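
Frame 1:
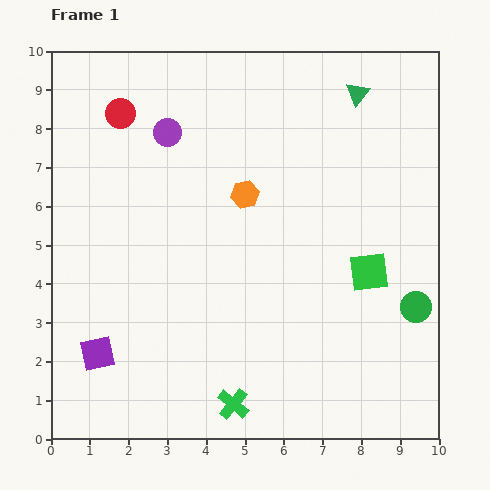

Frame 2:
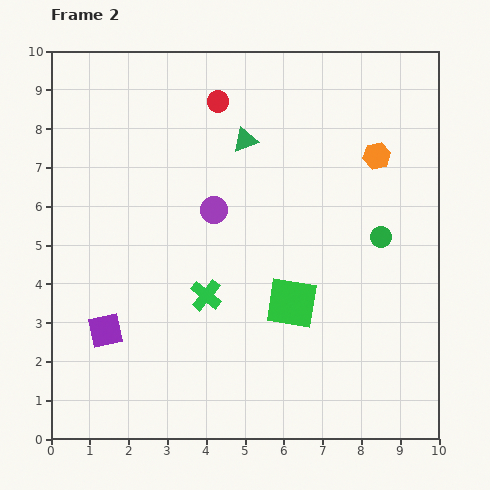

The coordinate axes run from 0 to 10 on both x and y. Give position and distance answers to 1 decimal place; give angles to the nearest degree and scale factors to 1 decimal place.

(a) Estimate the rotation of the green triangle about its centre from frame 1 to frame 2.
31° clockwise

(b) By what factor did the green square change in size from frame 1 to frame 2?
1.3×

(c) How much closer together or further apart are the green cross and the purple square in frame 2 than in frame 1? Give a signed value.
-0.9

Distance in frame 1: 3.7. Distance in frame 2: 2.8.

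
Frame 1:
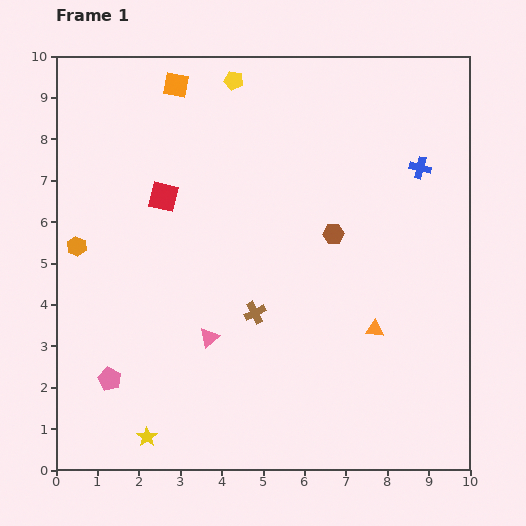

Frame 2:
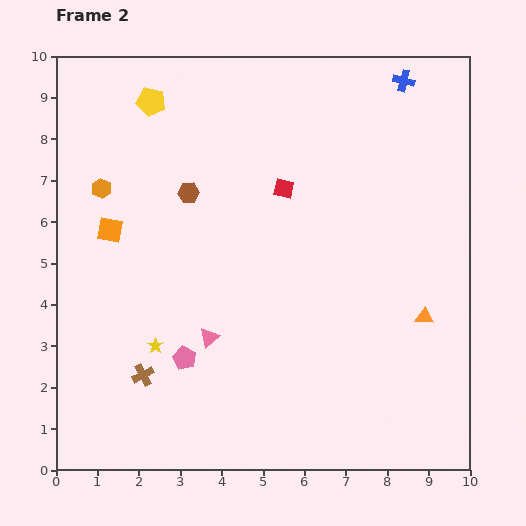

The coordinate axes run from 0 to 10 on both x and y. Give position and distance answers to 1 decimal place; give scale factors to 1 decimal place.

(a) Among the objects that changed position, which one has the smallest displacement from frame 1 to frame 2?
the orange triangle

(moved 1.2)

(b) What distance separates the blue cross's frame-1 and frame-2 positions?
2.1

The blue cross moved from (8.8, 7.3) to (8.4, 9.4), a distance of √(0.4² + 2.1²) ≈ 2.1.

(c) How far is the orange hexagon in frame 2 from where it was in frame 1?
1.5

The orange hexagon moved from (0.5, 5.4) to (1.1, 6.8), a distance of √(0.6² + 1.4²) ≈ 1.5.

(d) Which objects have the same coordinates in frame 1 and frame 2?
the pink triangle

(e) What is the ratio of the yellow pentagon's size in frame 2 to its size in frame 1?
1.5×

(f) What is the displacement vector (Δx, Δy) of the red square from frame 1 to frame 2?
(2.9, 0.2)

The red square was at (2.6, 6.6) in frame 1 and (5.5, 6.8) in frame 2.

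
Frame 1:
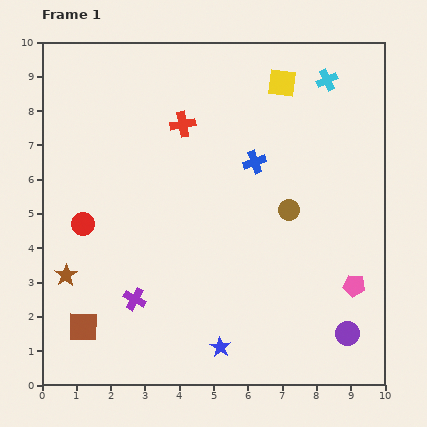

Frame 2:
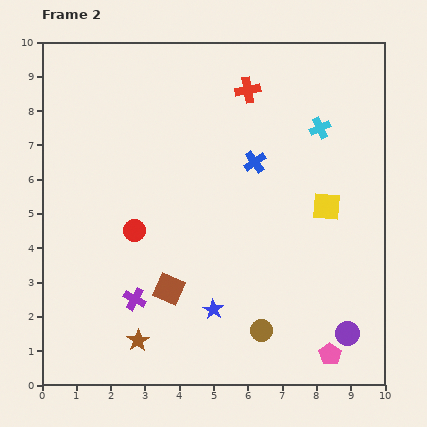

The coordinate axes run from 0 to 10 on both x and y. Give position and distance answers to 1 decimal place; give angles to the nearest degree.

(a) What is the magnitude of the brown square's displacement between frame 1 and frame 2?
2.7

The brown square moved from (1.2, 1.7) to (3.7, 2.8), a distance of √(2.5² + 1.1²) ≈ 2.7.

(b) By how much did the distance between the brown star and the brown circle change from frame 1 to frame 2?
-3.2

Distance in frame 1: 6.8. Distance in frame 2: 3.6.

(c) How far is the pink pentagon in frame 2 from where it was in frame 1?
2.1

The pink pentagon moved from (9.1, 2.9) to (8.4, 0.9), a distance of √(0.7² + 2.0²) ≈ 2.1.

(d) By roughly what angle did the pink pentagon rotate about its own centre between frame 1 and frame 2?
27° clockwise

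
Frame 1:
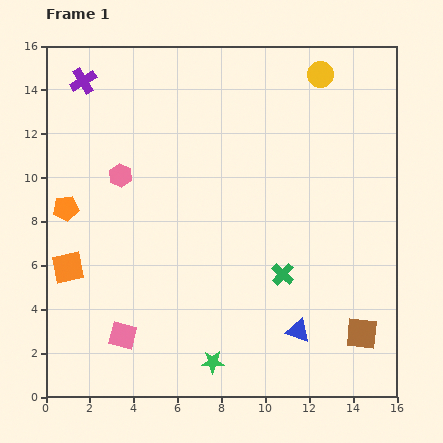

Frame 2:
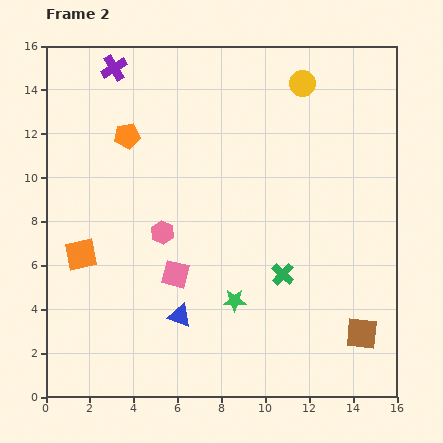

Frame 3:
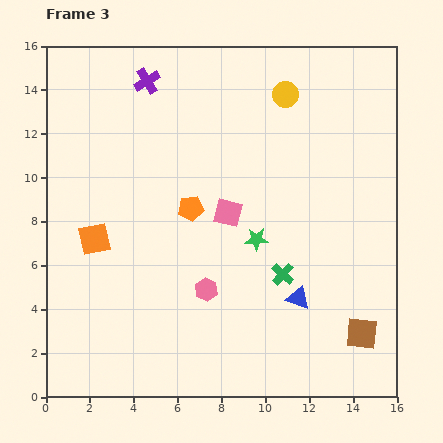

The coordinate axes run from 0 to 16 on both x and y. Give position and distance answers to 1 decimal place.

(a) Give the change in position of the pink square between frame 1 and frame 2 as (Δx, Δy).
(2.4, 2.8)

The pink square was at (3.5, 2.8) in frame 1 and (5.9, 5.6) in frame 2.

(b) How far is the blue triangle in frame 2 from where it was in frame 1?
5.4

The blue triangle moved from (11.5, 3.0) to (6.1, 3.7), a distance of √(5.4² + 0.7²) ≈ 5.4.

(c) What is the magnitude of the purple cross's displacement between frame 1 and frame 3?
2.9

The purple cross moved from (1.7, 14.4) to (4.6, 14.4), a distance of √(2.9² + 0.0²) ≈ 2.9.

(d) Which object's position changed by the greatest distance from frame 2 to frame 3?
the blue triangle

(moved 5.5; next 4.4)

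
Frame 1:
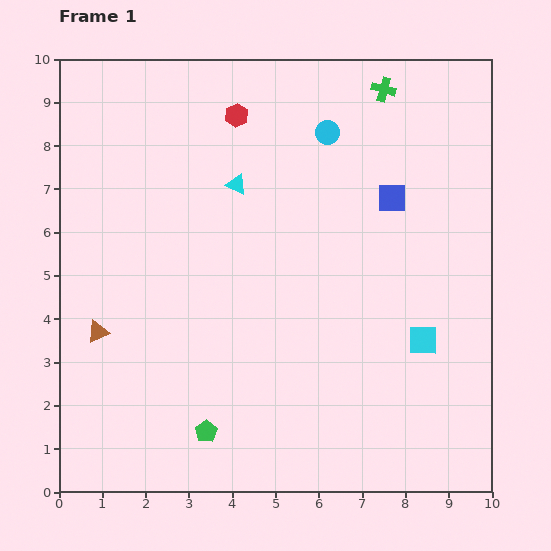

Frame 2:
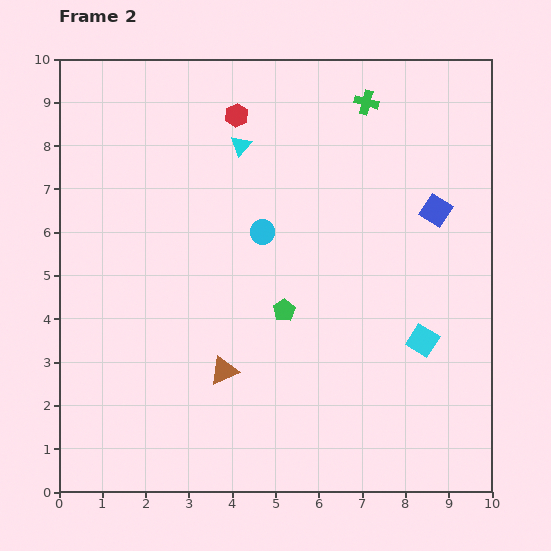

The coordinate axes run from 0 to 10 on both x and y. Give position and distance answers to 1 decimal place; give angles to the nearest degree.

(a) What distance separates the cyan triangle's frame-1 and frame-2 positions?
0.9

The cyan triangle moved from (4.1, 7.1) to (4.2, 8.0), a distance of √(0.1² + 0.9²) ≈ 0.9.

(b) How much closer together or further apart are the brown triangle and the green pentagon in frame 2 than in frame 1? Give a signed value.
-1.4

Distance in frame 1: 3.4. Distance in frame 2: 2.0.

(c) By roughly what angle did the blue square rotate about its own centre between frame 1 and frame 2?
33° clockwise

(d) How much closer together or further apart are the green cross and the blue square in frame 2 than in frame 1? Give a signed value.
+0.5

Distance in frame 1: 2.5. Distance in frame 2: 3.0.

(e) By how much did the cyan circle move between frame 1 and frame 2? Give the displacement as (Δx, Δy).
(-1.5, -2.3)

The cyan circle was at (6.2, 8.3) in frame 1 and (4.7, 6.0) in frame 2.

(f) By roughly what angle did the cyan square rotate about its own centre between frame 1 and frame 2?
32° clockwise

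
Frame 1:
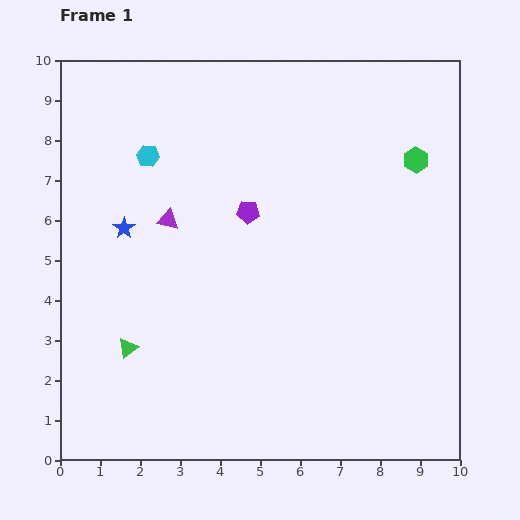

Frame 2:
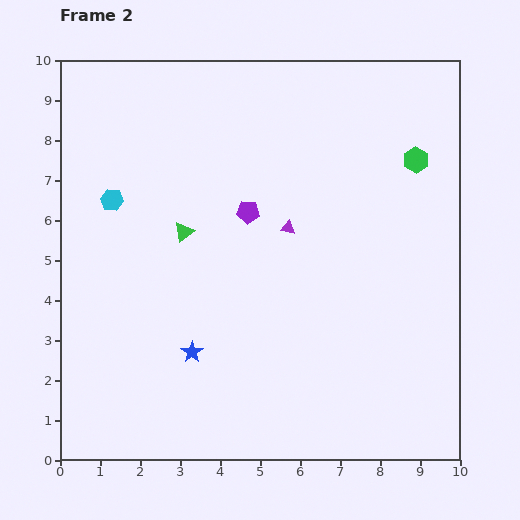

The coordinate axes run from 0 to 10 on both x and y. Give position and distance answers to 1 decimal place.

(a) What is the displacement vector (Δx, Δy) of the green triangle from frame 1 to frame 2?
(1.4, 2.9)

The green triangle was at (1.7, 2.8) in frame 1 and (3.1, 5.7) in frame 2.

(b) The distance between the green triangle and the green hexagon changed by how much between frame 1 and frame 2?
-2.5

Distance in frame 1: 8.6. Distance in frame 2: 6.1.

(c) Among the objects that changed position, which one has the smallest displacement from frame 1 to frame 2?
the cyan hexagon

(moved 1.4)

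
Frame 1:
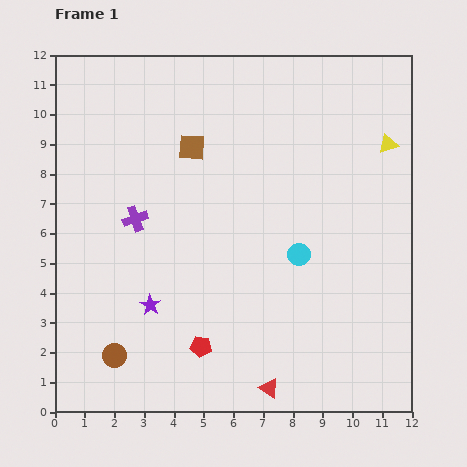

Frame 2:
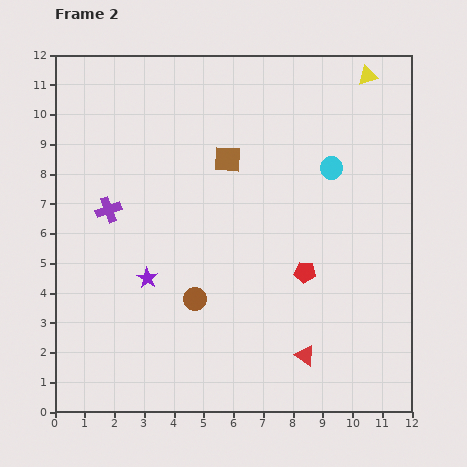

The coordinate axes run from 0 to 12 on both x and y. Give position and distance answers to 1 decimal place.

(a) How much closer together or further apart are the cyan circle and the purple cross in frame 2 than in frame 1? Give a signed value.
+2.0

Distance in frame 1: 5.6. Distance in frame 2: 7.6.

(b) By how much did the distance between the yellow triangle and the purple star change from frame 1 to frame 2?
+0.3

Distance in frame 1: 9.7. Distance in frame 2: 10.0.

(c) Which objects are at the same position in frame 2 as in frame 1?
none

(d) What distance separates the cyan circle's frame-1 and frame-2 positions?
3.1

The cyan circle moved from (8.2, 5.3) to (9.3, 8.2), a distance of √(1.1² + 2.9²) ≈ 3.1.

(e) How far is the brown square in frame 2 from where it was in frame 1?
1.3

The brown square moved from (4.6, 8.9) to (5.8, 8.5), a distance of √(1.2² + 0.4²) ≈ 1.3.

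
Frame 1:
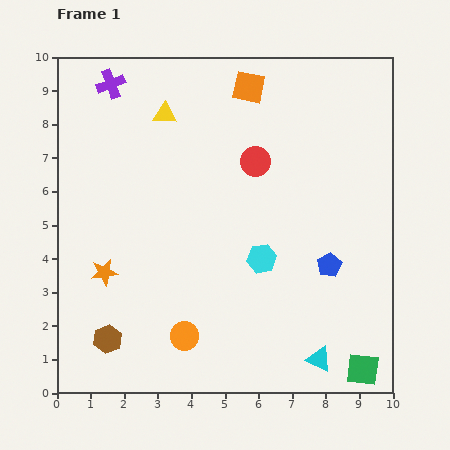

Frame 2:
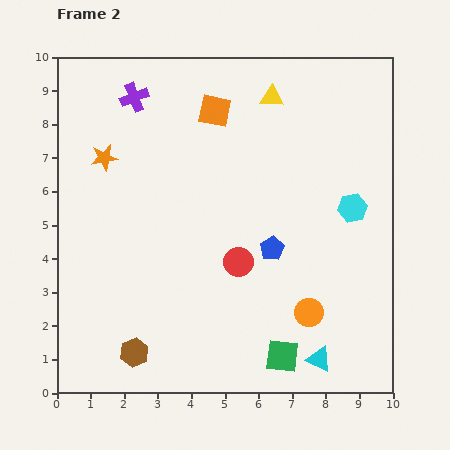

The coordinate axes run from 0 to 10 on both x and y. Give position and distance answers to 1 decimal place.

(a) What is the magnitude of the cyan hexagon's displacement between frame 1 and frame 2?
3.1

The cyan hexagon moved from (6.1, 4.0) to (8.8, 5.5), a distance of √(2.7² + 1.5²) ≈ 3.1.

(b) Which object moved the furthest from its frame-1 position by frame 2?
the orange circle

(moved 3.8; next 3.4)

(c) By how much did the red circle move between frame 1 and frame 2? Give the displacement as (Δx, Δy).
(-0.5, -3.0)

The red circle was at (5.9, 6.9) in frame 1 and (5.4, 3.9) in frame 2.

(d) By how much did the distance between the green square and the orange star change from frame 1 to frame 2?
-0.3

Distance in frame 1: 8.2. Distance in frame 2: 7.9.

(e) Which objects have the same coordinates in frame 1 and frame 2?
the cyan triangle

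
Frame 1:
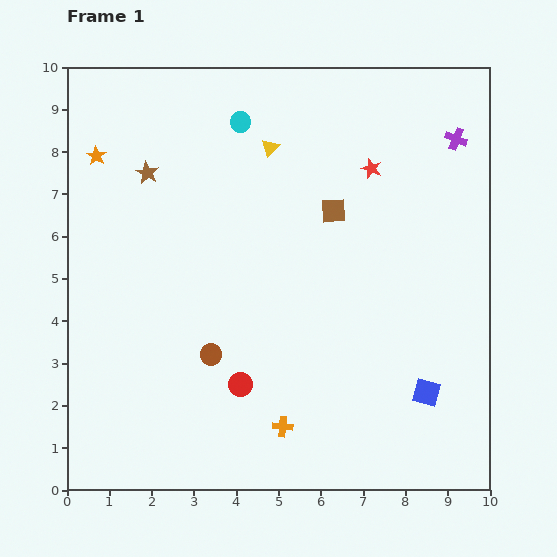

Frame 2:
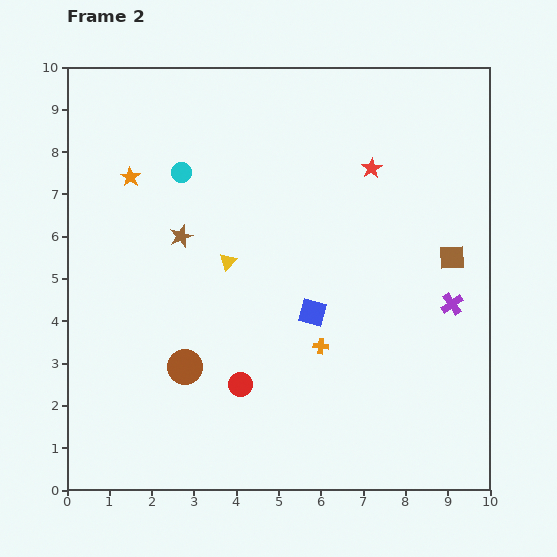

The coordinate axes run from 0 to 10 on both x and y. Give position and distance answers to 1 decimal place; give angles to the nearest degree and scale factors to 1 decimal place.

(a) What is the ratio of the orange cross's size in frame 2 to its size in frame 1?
0.8×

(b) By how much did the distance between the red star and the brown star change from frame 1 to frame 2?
-0.5

Distance in frame 1: 5.3. Distance in frame 2: 4.8.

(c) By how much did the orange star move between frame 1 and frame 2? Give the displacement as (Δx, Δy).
(0.8, -0.5)

The orange star was at (0.7, 7.9) in frame 1 and (1.5, 7.4) in frame 2.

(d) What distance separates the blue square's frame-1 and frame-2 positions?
3.3

The blue square moved from (8.5, 2.3) to (5.8, 4.2), a distance of √(2.7² + 1.9²) ≈ 3.3.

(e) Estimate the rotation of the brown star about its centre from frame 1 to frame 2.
22° clockwise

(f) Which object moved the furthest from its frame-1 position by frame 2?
the purple cross

(moved 3.9; next 3.3)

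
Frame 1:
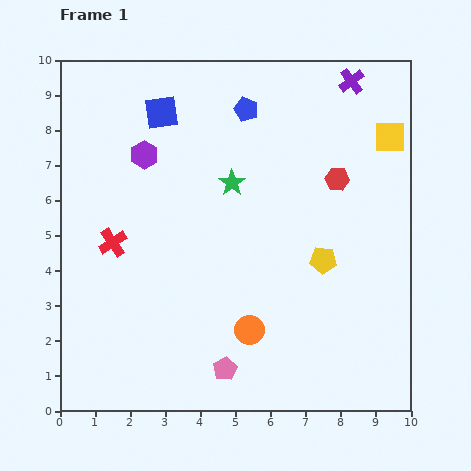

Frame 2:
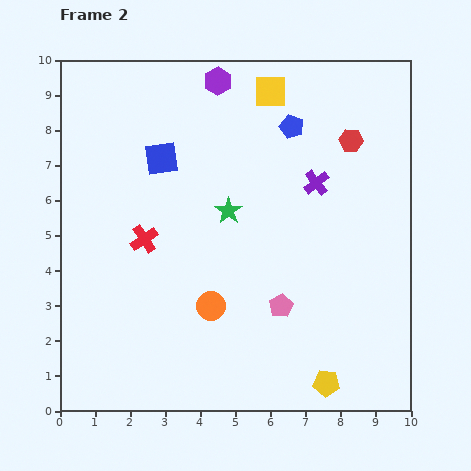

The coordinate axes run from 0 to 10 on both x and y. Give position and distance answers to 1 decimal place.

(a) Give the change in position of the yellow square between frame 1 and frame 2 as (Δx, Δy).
(-3.4, 1.3)

The yellow square was at (9.4, 7.8) in frame 1 and (6.0, 9.1) in frame 2.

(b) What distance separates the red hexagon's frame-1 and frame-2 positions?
1.2

The red hexagon moved from (7.9, 6.6) to (8.3, 7.7), a distance of √(0.4² + 1.1²) ≈ 1.2.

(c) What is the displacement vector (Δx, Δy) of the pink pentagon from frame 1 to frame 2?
(1.6, 1.8)

The pink pentagon was at (4.7, 1.2) in frame 1 and (6.3, 3.0) in frame 2.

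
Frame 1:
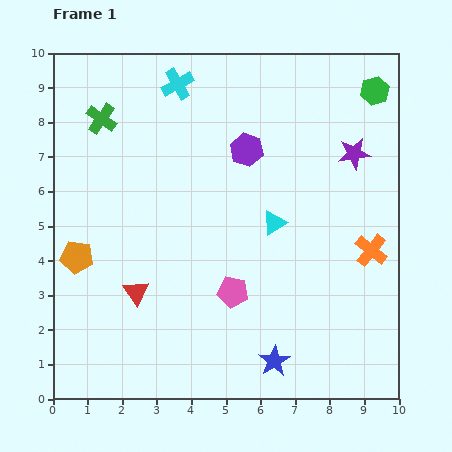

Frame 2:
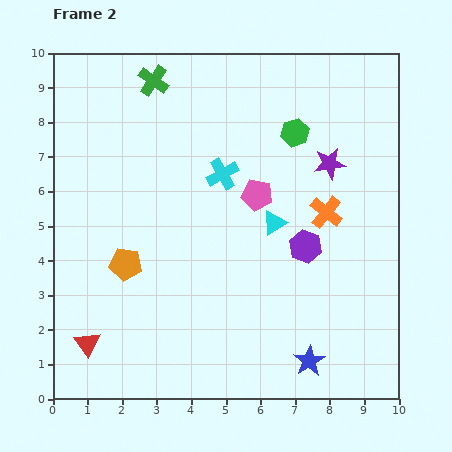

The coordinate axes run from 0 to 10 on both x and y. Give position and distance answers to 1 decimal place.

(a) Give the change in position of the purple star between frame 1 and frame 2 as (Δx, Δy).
(-0.7, -0.3)

The purple star was at (8.7, 7.1) in frame 1 and (8.0, 6.8) in frame 2.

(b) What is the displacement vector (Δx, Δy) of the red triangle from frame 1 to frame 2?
(-1.4, -1.5)

The red triangle was at (2.4, 3.1) in frame 1 and (1.0, 1.6) in frame 2.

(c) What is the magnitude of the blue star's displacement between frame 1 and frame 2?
1.0

The blue star moved from (6.4, 1.1) to (7.4, 1.1), a distance of √(1.0² + 0.0²) ≈ 1.0.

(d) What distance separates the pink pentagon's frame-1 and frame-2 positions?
2.9

The pink pentagon moved from (5.2, 3.1) to (5.9, 5.9), a distance of √(0.7² + 2.8²) ≈ 2.9.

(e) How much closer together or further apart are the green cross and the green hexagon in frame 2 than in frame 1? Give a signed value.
-3.5

Distance in frame 1: 7.9. Distance in frame 2: 4.4.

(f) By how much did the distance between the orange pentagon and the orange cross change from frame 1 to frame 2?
-2.5

Distance in frame 1: 8.5. Distance in frame 2: 6.0.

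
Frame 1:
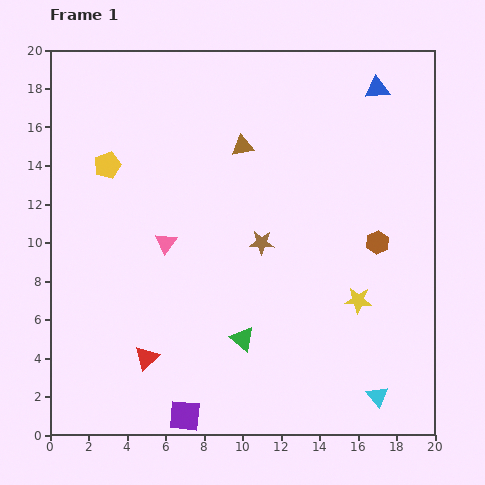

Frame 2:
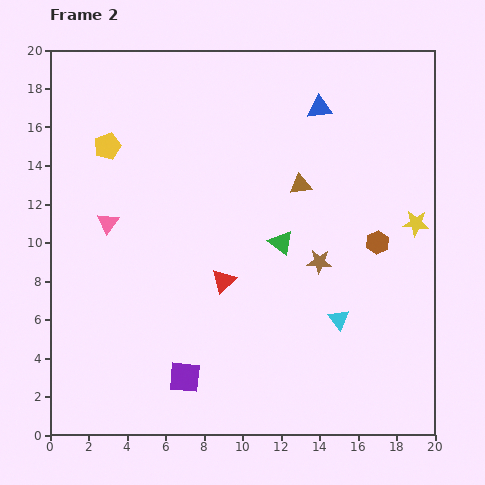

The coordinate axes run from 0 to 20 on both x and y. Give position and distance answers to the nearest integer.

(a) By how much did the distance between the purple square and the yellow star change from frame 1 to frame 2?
+3

Distance in frame 1: 11. Distance in frame 2: 14.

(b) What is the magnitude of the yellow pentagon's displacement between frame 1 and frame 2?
1

The yellow pentagon moved from (3, 14) to (3, 15), a distance of √(0² + 1²) ≈ 1.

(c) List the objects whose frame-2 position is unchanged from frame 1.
the brown hexagon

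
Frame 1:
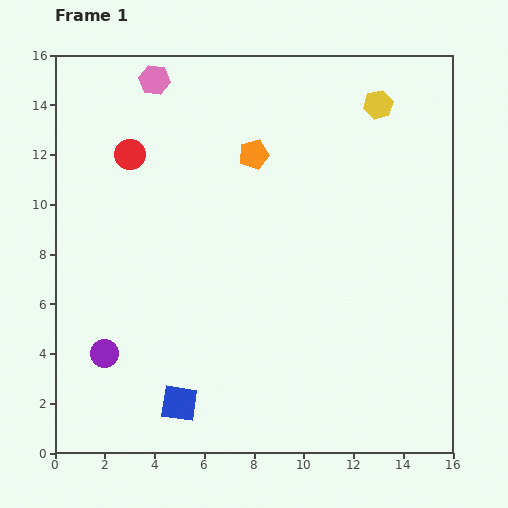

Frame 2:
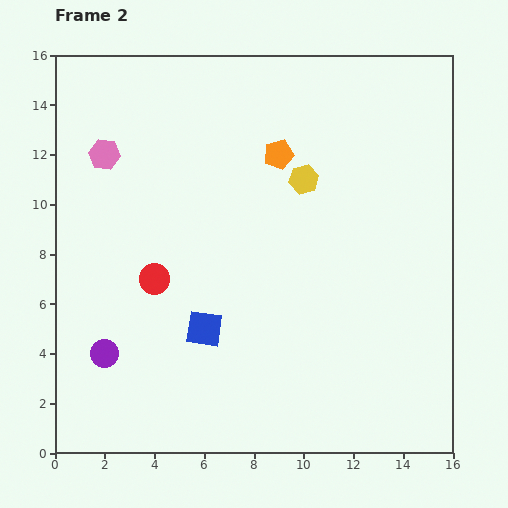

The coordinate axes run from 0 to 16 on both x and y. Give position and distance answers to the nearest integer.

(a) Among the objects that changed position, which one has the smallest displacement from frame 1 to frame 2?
the orange pentagon

(moved 1)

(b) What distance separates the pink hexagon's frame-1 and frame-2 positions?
4

The pink hexagon moved from (4, 15) to (2, 12), a distance of √(2² + 3²) ≈ 4.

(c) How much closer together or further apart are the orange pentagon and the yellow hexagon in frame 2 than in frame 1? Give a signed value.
-4

Distance in frame 1: 5. Distance in frame 2: 1.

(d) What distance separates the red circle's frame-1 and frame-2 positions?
5

The red circle moved from (3, 12) to (4, 7), a distance of √(1² + 5²) ≈ 5.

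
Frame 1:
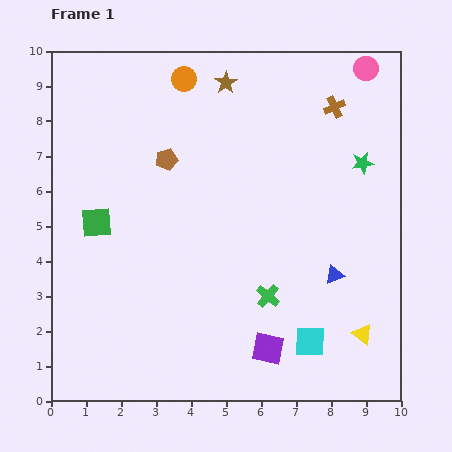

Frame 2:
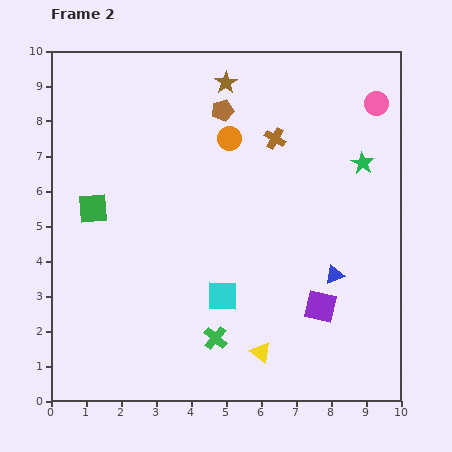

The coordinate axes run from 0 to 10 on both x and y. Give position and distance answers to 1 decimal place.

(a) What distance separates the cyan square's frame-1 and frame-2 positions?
2.8

The cyan square moved from (7.4, 1.7) to (4.9, 3.0), a distance of √(2.5² + 1.3²) ≈ 2.8.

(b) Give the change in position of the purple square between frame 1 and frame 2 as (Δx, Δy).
(1.5, 1.2)

The purple square was at (6.2, 1.5) in frame 1 and (7.7, 2.7) in frame 2.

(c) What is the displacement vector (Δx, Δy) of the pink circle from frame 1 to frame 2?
(0.3, -1.0)

The pink circle was at (9.0, 9.5) in frame 1 and (9.3, 8.5) in frame 2.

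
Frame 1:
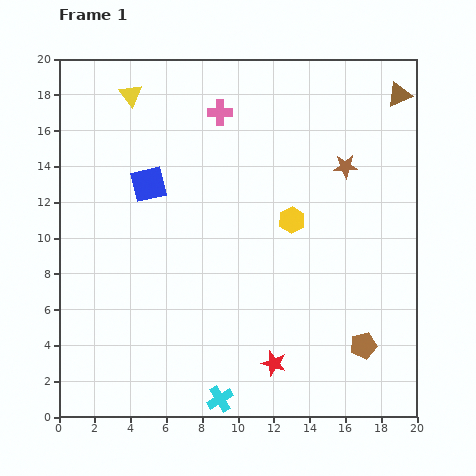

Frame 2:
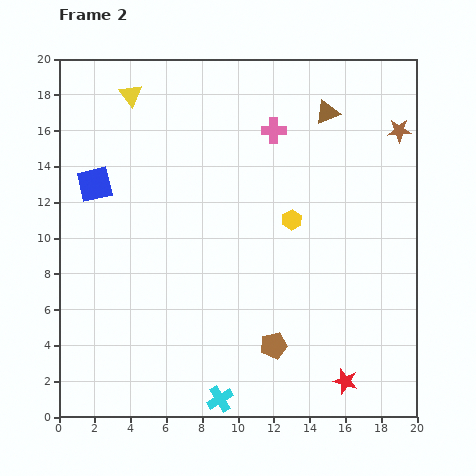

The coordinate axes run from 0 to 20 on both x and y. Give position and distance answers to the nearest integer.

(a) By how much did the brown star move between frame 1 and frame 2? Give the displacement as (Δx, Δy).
(3, 2)

The brown star was at (16, 14) in frame 1 and (19, 16) in frame 2.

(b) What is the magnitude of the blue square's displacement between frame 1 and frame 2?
3

The blue square moved from (5, 13) to (2, 13), a distance of √(3² + 0²) ≈ 3.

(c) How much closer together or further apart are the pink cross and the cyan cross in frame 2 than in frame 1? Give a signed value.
-1

Distance in frame 1: 16. Distance in frame 2: 15.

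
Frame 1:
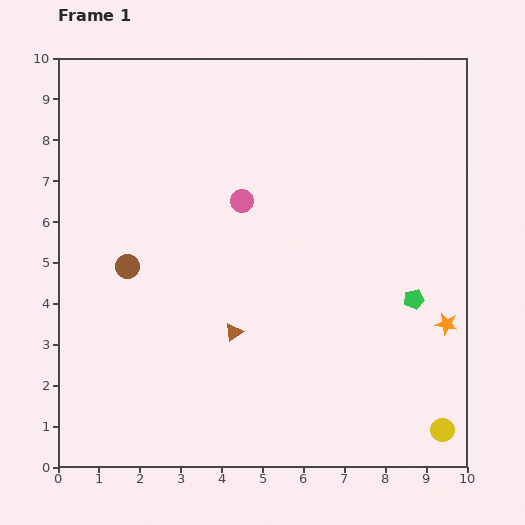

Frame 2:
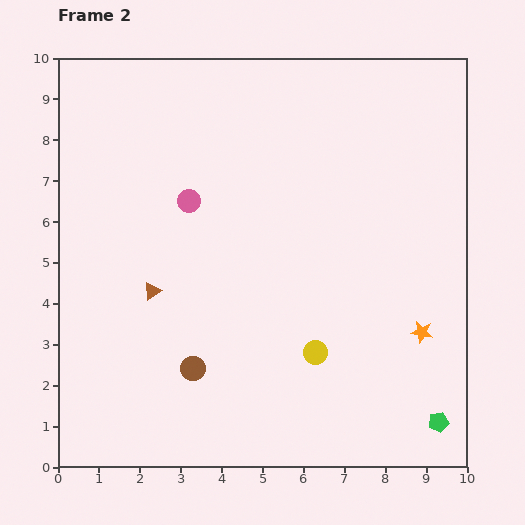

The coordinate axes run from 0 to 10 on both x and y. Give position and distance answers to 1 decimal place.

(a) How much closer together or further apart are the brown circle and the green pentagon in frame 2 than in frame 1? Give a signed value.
-0.9

Distance in frame 1: 7.0. Distance in frame 2: 6.1.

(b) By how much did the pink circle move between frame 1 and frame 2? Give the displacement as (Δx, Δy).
(-1.3, 0.0)

The pink circle was at (4.5, 6.5) in frame 1 and (3.2, 6.5) in frame 2.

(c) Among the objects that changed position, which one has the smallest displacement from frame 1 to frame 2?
the orange star

(moved 0.6)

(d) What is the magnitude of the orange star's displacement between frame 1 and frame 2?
0.6

The orange star moved from (9.5, 3.5) to (8.9, 3.3), a distance of √(0.6² + 0.2²) ≈ 0.6.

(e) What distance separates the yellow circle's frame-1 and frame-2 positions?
3.6

The yellow circle moved from (9.4, 0.9) to (6.3, 2.8), a distance of √(3.1² + 1.9²) ≈ 3.6.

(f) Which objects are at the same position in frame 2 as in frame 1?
none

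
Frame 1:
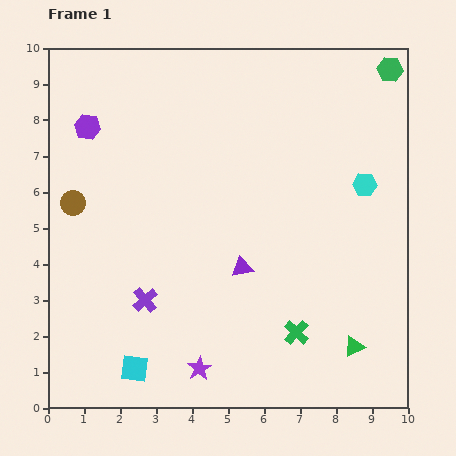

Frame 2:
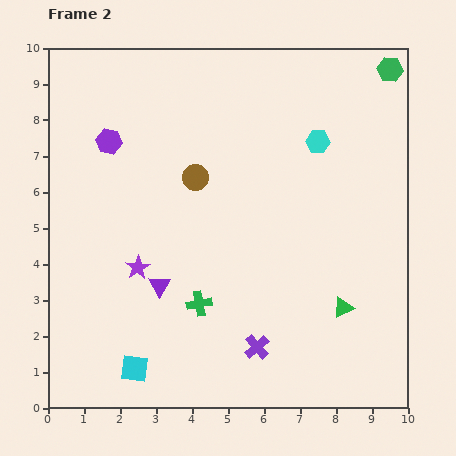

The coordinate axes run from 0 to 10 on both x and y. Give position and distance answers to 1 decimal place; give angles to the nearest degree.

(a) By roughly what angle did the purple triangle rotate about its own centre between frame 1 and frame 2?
46° counter-clockwise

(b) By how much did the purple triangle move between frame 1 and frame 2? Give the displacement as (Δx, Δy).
(-2.3, -0.5)

The purple triangle was at (5.4, 3.9) in frame 1 and (3.1, 3.4) in frame 2.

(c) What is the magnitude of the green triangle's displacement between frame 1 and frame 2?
1.1

The green triangle moved from (8.5, 1.7) to (8.2, 2.8), a distance of √(0.3² + 1.1²) ≈ 1.1.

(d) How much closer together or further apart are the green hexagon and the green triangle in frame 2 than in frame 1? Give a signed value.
-1.1

Distance in frame 1: 7.8. Distance in frame 2: 6.7.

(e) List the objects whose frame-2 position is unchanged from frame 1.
the green hexagon, the cyan square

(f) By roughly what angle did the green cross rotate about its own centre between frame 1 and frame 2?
37° clockwise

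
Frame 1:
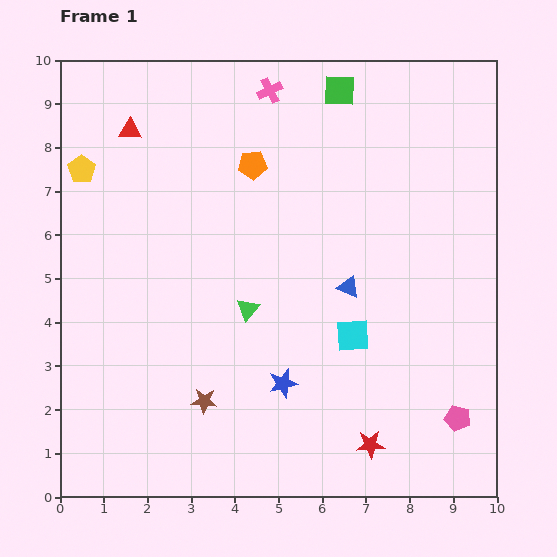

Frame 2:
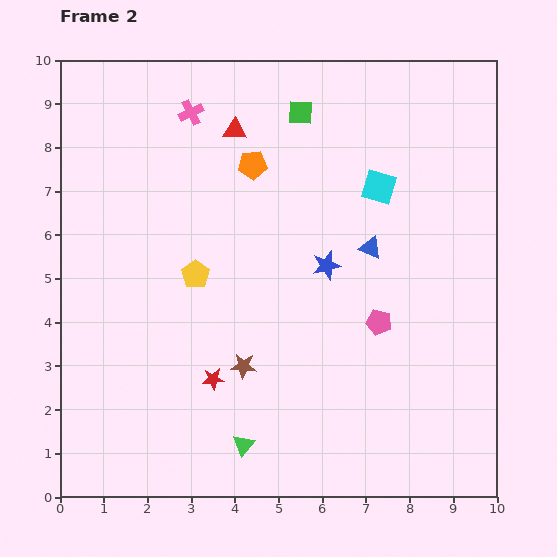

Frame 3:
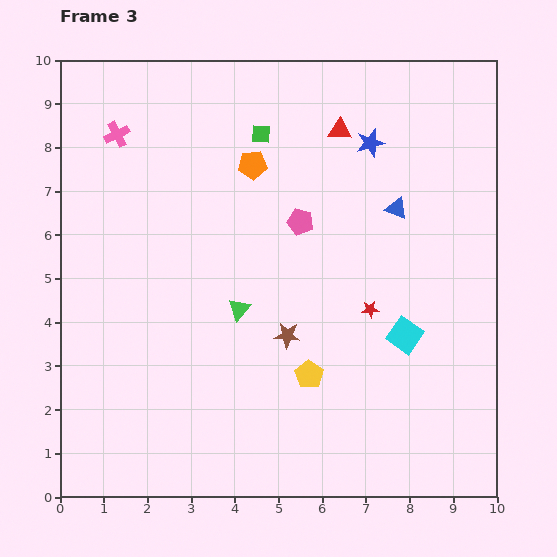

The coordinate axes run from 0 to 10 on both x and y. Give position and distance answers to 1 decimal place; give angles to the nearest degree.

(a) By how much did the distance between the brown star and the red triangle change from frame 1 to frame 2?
-1.0

Distance in frame 1: 6.4. Distance in frame 2: 5.4.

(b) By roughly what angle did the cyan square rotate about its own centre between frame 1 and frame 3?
39° clockwise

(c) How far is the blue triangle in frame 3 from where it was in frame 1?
2.1

The blue triangle moved from (6.6, 4.8) to (7.7, 6.6), a distance of √(1.1² + 1.8²) ≈ 2.1.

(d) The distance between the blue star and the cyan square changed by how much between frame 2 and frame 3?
+2.3

Distance in frame 2: 2.2. Distance in frame 3: 4.5.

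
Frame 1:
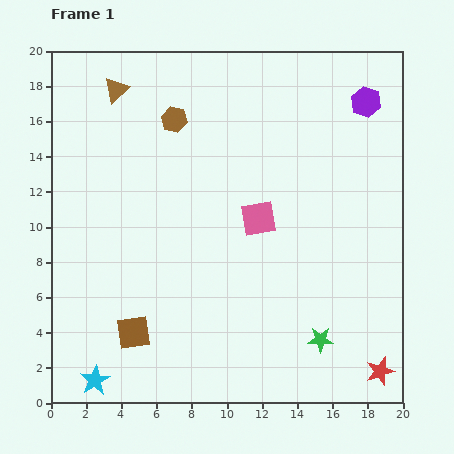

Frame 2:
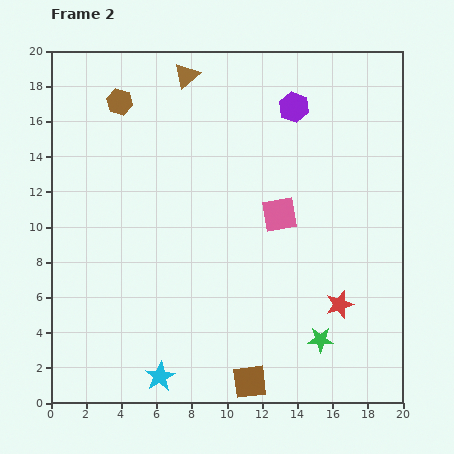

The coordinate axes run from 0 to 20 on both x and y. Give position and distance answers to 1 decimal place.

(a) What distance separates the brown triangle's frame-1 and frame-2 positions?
4.1

The brown triangle moved from (3.7, 17.8) to (7.7, 18.6), a distance of √(4.0² + 0.8²) ≈ 4.1.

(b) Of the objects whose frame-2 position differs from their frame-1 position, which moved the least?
the pink square

(moved 1.2)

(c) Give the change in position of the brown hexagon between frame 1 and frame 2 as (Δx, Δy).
(-3.1, 1.0)

The brown hexagon was at (7.0, 16.1) in frame 1 and (3.9, 17.1) in frame 2.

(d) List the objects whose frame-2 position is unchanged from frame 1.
the green star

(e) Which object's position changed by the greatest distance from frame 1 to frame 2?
the brown square

(moved 7.2; next 4.4)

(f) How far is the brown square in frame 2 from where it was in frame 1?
7.2

The brown square moved from (4.7, 4.0) to (11.3, 1.2), a distance of √(6.6² + 2.8²) ≈ 7.2.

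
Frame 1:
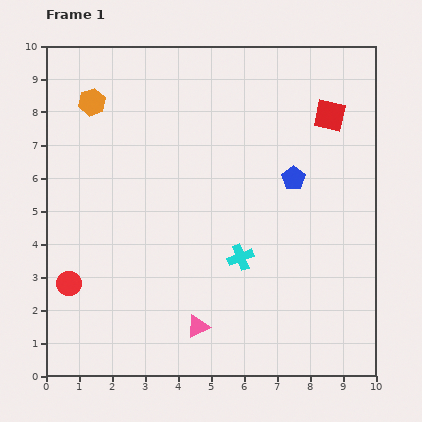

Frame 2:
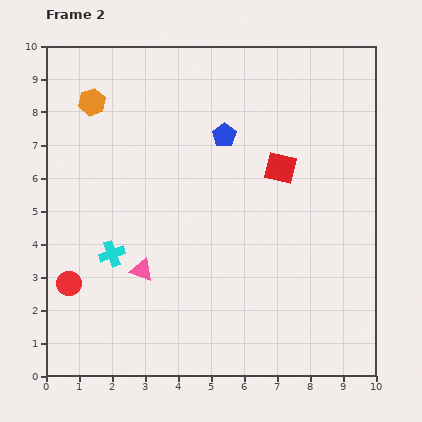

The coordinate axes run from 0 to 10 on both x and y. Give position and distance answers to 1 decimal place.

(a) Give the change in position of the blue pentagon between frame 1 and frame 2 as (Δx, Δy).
(-2.1, 1.3)

The blue pentagon was at (7.5, 6.0) in frame 1 and (5.4, 7.3) in frame 2.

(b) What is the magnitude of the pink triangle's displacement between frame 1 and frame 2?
2.4

The pink triangle moved from (4.6, 1.5) to (2.9, 3.2), a distance of √(1.7² + 1.7²) ≈ 2.4.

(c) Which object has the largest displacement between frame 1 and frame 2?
the cyan cross

(moved 3.9; next 2.5)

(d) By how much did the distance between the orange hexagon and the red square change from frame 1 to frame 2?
-1.2

Distance in frame 1: 7.2. Distance in frame 2: 6.0.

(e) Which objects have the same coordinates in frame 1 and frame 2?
the orange hexagon, the red circle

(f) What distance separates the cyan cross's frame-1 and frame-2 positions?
3.9

The cyan cross moved from (5.9, 3.6) to (2.0, 3.7), a distance of √(3.9² + 0.1²) ≈ 3.9.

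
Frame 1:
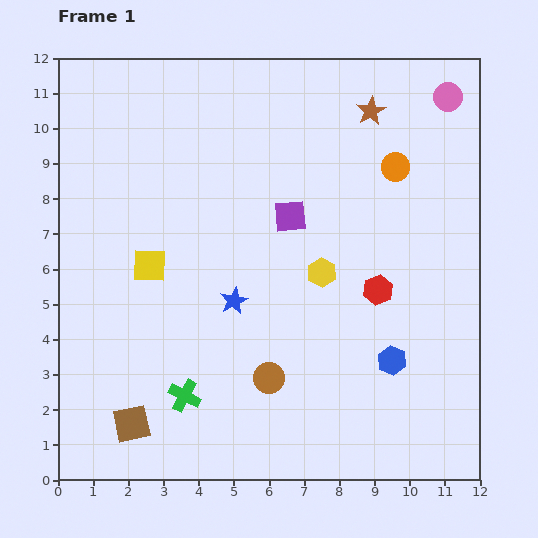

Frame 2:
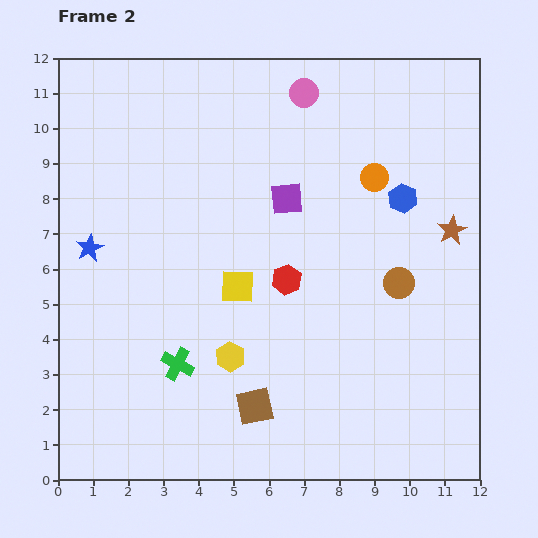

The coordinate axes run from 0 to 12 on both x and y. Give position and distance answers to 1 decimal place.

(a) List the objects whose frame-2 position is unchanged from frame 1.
none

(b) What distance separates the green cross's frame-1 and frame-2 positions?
0.9

The green cross moved from (3.6, 2.4) to (3.4, 3.3), a distance of √(0.2² + 0.9²) ≈ 0.9.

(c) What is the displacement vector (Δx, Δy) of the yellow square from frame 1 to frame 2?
(2.5, -0.6)

The yellow square was at (2.6, 6.1) in frame 1 and (5.1, 5.5) in frame 2.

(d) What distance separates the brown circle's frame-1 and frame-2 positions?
4.6

The brown circle moved from (6.0, 2.9) to (9.7, 5.6), a distance of √(3.7² + 2.7²) ≈ 4.6.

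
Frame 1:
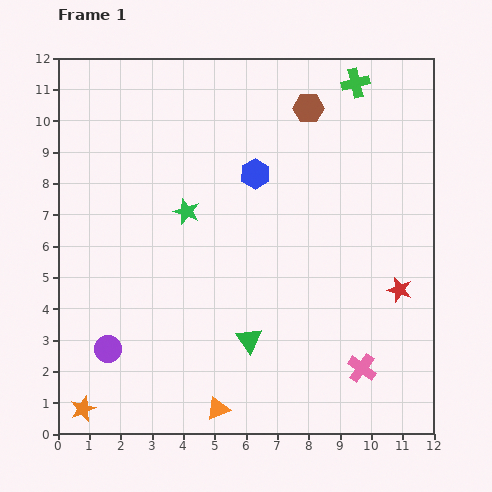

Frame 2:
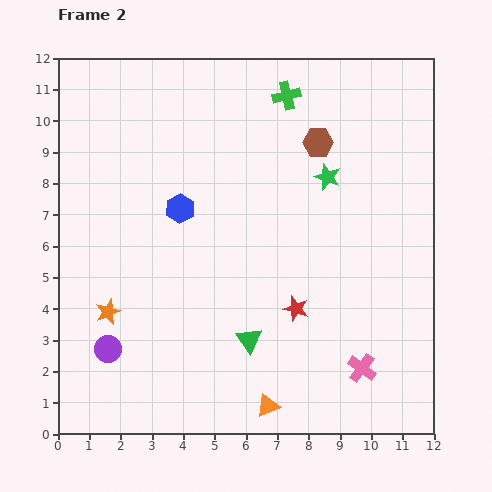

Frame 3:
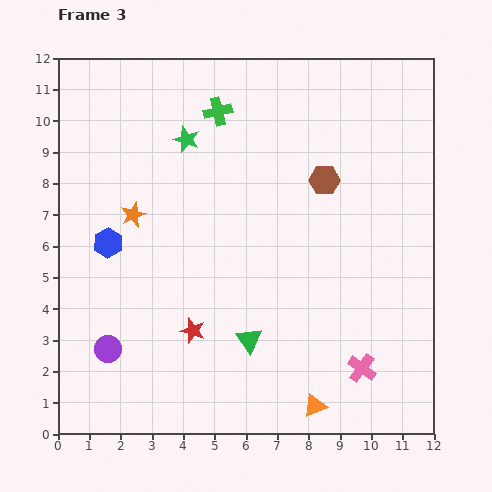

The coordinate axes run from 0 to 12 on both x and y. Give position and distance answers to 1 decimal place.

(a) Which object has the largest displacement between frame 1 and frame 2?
the green star

(moved 4.6; next 3.4)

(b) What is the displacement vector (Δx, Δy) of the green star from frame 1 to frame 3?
(0.0, 2.3)

The green star was at (4.1, 7.1) in frame 1 and (4.1, 9.4) in frame 3.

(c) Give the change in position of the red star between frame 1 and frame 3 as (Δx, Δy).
(-6.6, -1.3)

The red star was at (10.9, 4.6) in frame 1 and (4.3, 3.3) in frame 3.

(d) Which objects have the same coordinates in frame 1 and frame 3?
the green triangle, the pink cross, the purple circle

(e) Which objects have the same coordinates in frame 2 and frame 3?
the green triangle, the pink cross, the purple circle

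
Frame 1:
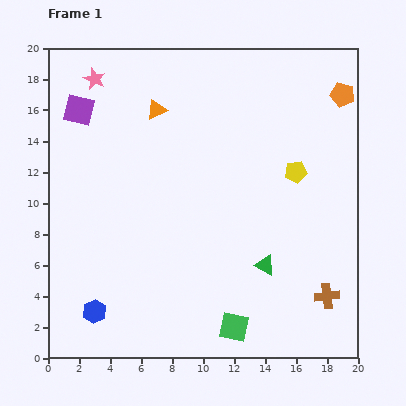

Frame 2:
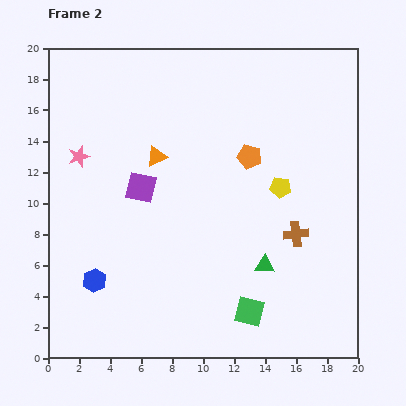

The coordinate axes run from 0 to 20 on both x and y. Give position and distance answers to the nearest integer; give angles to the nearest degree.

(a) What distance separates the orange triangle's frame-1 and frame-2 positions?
3

The orange triangle moved from (7, 16) to (7, 13), a distance of √(0² + 3²) ≈ 3.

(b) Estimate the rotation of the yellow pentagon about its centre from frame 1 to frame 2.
16° clockwise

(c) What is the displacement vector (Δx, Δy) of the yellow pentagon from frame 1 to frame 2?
(-1, -1)

The yellow pentagon was at (16, 12) in frame 1 and (15, 11) in frame 2.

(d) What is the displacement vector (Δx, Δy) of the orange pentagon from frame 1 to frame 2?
(-6, -4)

The orange pentagon was at (19, 17) in frame 1 and (13, 13) in frame 2.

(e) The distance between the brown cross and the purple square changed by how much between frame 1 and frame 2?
-10

Distance in frame 1: 20. Distance in frame 2: 10.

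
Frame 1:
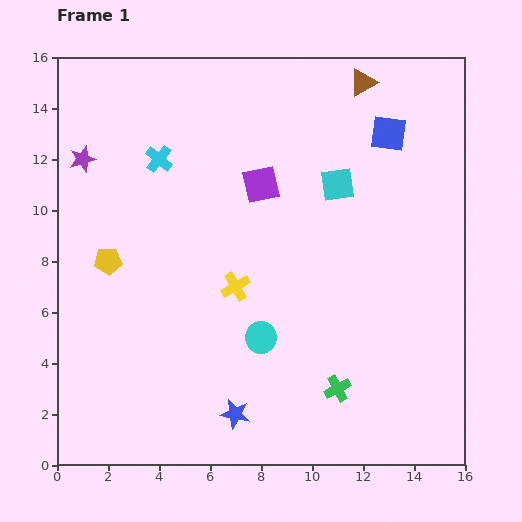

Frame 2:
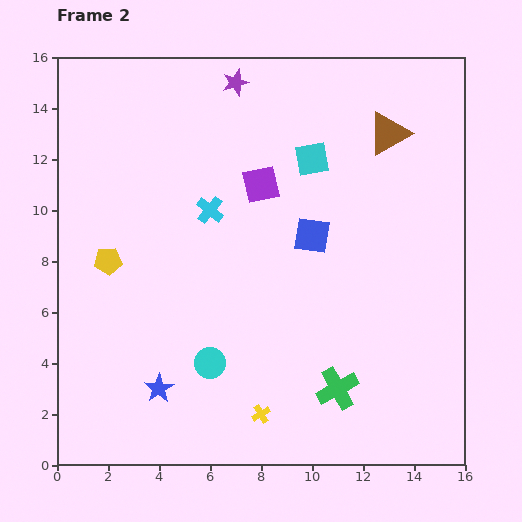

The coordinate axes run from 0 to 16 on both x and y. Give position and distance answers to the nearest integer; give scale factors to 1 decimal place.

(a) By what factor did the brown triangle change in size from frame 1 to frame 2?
1.6×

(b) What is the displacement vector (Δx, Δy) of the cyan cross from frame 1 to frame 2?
(2, -2)

The cyan cross was at (4, 12) in frame 1 and (6, 10) in frame 2.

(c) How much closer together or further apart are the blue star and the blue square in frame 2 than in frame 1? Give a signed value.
-5

Distance in frame 1: 13. Distance in frame 2: 8.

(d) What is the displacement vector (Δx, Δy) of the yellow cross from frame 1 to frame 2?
(1, -5)

The yellow cross was at (7, 7) in frame 1 and (8, 2) in frame 2.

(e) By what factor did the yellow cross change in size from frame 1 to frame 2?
0.6×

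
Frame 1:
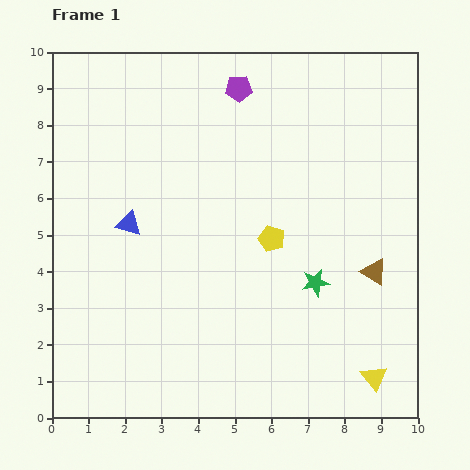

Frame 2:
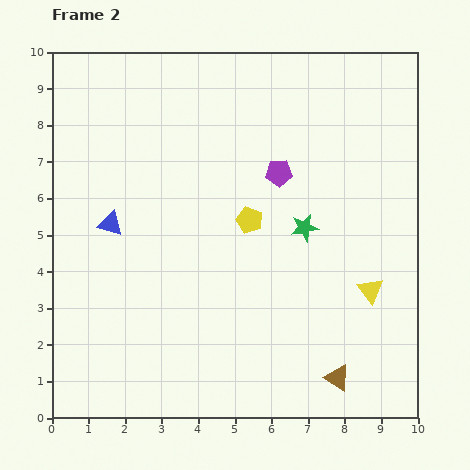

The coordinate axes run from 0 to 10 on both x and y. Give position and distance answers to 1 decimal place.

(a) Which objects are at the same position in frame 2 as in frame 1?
none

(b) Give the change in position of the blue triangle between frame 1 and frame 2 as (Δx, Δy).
(-0.5, 0.0)

The blue triangle was at (2.1, 5.3) in frame 1 and (1.6, 5.3) in frame 2.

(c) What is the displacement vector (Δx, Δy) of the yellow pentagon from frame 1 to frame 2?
(-0.6, 0.5)

The yellow pentagon was at (6.0, 4.9) in frame 1 and (5.4, 5.4) in frame 2.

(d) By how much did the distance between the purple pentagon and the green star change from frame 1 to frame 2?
-4.0

Distance in frame 1: 5.7. Distance in frame 2: 1.7.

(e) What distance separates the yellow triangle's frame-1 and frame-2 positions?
2.4

The yellow triangle moved from (8.8, 1.1) to (8.7, 3.5), a distance of √(0.1² + 2.4²) ≈ 2.4.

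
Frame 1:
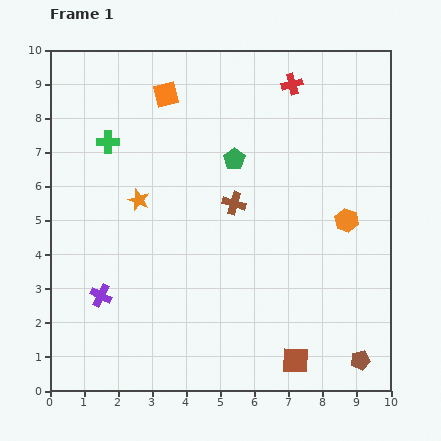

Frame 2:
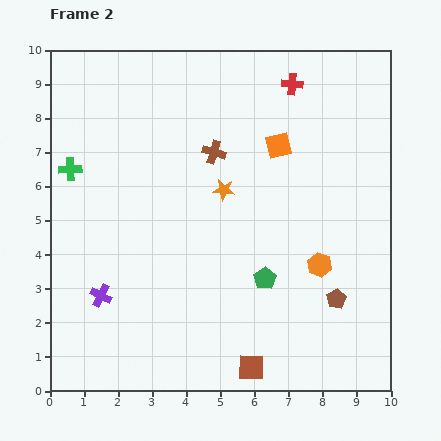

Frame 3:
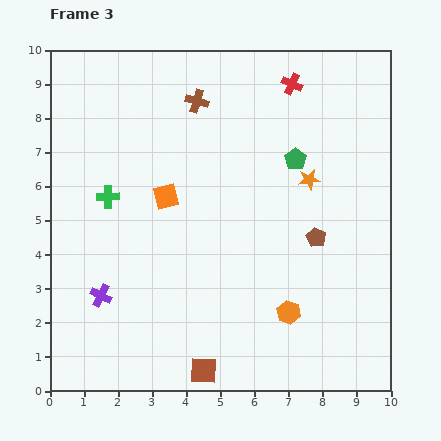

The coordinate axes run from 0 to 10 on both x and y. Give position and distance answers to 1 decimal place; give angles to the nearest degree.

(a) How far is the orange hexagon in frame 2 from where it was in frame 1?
1.5

The orange hexagon moved from (8.7, 5.0) to (7.9, 3.7), a distance of √(0.8² + 1.3²) ≈ 1.5.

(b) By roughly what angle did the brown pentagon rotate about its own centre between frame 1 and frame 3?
31° counter-clockwise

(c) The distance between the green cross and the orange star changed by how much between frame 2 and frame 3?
+1.4

Distance in frame 2: 4.5. Distance in frame 3: 5.9.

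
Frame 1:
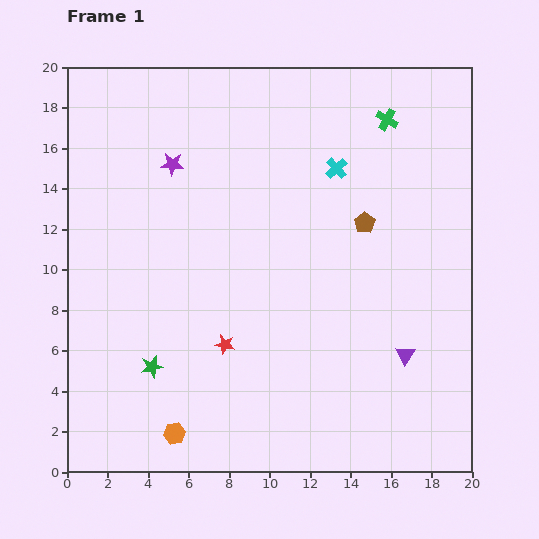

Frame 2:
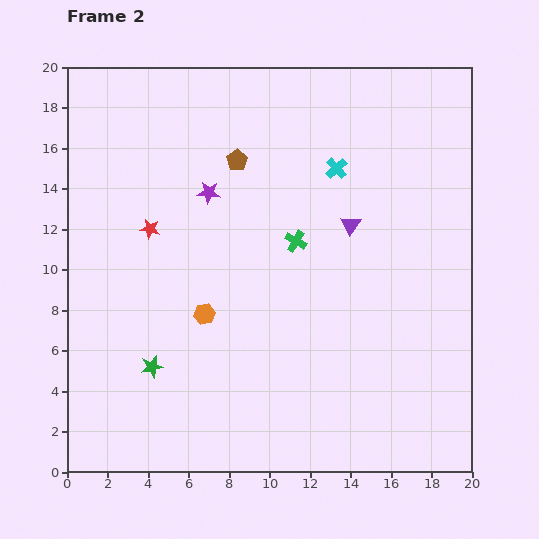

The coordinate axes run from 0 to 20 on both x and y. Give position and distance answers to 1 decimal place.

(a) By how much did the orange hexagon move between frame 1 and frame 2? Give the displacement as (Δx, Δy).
(1.5, 5.9)

The orange hexagon was at (5.3, 1.9) in frame 1 and (6.8, 7.8) in frame 2.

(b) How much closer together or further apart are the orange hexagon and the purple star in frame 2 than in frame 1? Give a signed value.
-7.3

Distance in frame 1: 13.3. Distance in frame 2: 6.0.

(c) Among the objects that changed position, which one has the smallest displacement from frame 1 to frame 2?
the purple star

(moved 2.3)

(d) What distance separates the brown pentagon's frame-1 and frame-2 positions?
7.0

The brown pentagon moved from (14.7, 12.3) to (8.4, 15.4), a distance of √(6.3² + 3.1²) ≈ 7.0.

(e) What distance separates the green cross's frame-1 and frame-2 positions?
7.5

The green cross moved from (15.8, 17.4) to (11.3, 11.4), a distance of √(4.5² + 6.0²) ≈ 7.5.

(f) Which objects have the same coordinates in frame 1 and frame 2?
the green star, the cyan cross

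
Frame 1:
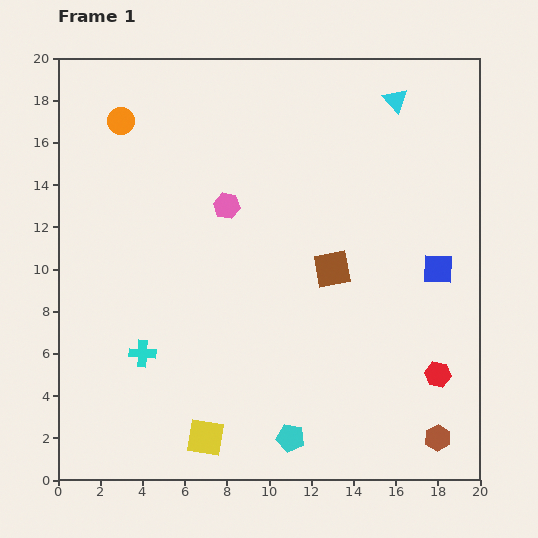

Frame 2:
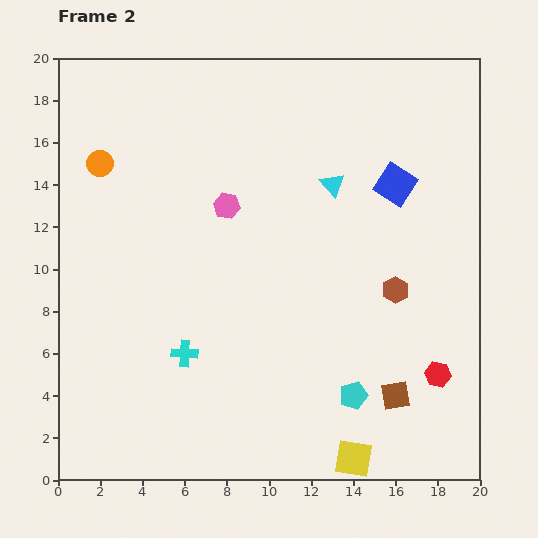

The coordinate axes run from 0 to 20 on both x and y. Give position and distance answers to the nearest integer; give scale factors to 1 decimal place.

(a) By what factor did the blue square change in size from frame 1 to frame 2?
1.3×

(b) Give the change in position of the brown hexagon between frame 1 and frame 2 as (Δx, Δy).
(-2, 7)

The brown hexagon was at (18, 2) in frame 1 and (16, 9) in frame 2.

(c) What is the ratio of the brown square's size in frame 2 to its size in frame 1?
0.8×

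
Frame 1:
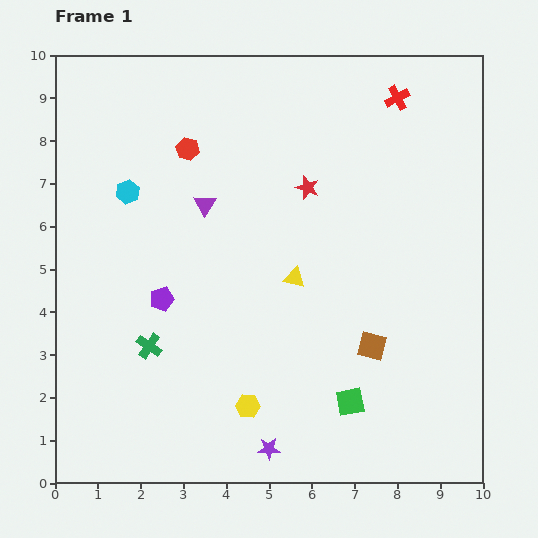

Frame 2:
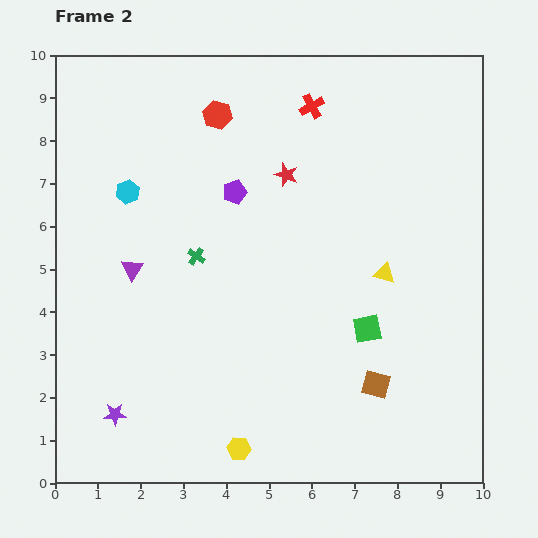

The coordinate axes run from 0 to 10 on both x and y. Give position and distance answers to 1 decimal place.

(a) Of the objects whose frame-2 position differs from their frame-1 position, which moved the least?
the red star

(moved 0.6)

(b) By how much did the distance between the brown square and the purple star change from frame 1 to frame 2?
+2.7

Distance in frame 1: 3.4. Distance in frame 2: 6.1.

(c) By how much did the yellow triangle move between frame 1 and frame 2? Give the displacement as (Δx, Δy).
(2.1, 0.1)

The yellow triangle was at (5.6, 4.8) in frame 1 and (7.7, 4.9) in frame 2.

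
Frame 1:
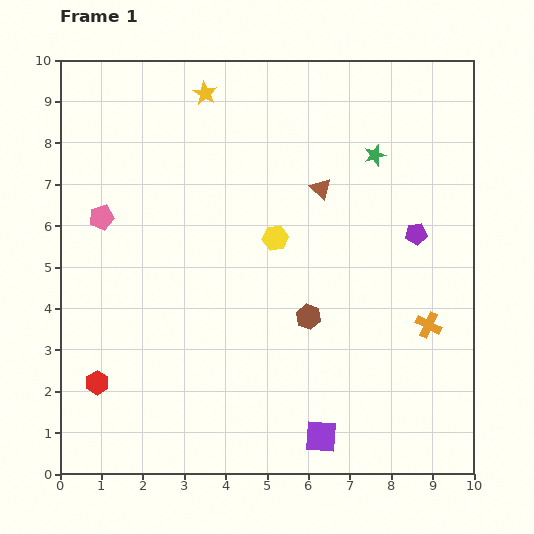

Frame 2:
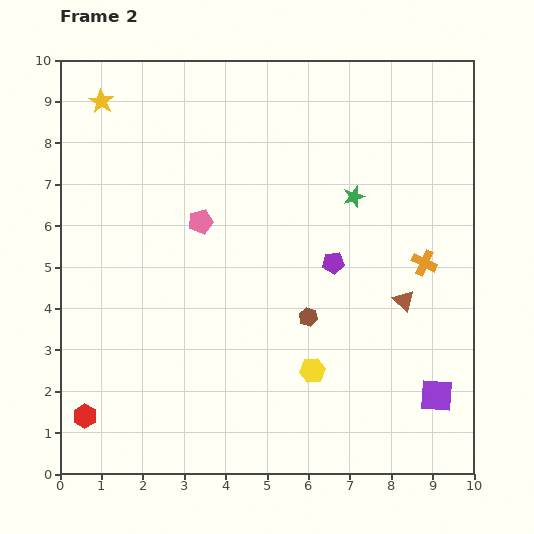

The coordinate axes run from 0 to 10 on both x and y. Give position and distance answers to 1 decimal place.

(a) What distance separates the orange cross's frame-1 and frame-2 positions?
1.5

The orange cross moved from (8.9, 3.6) to (8.8, 5.1), a distance of √(0.1² + 1.5²) ≈ 1.5.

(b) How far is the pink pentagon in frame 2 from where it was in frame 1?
2.4

The pink pentagon moved from (1.0, 6.2) to (3.4, 6.1), a distance of √(2.4² + 0.1²) ≈ 2.4.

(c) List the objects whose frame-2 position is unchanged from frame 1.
the brown hexagon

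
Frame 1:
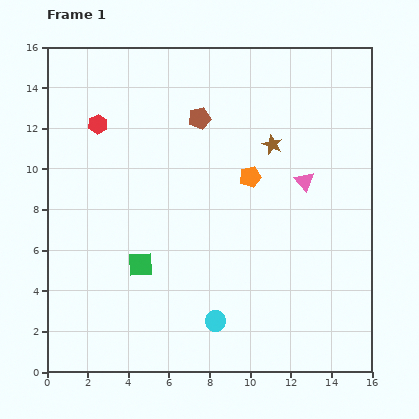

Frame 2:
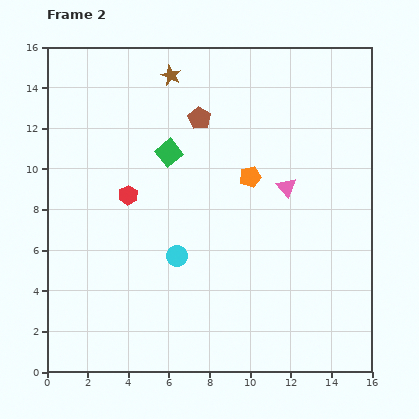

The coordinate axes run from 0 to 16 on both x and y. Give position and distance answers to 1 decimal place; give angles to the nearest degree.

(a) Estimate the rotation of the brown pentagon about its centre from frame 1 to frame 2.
28° counter-clockwise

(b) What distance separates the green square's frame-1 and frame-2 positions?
5.7

The green square moved from (4.6, 5.3) to (6.0, 10.8), a distance of √(1.4² + 5.5²) ≈ 5.7.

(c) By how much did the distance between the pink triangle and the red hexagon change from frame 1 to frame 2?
-2.8

Distance in frame 1: 10.6. Distance in frame 2: 7.8.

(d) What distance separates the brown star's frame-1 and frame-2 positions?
6.0

The brown star moved from (11.1, 11.2) to (6.1, 14.6), a distance of √(5.0² + 3.4²) ≈ 6.0.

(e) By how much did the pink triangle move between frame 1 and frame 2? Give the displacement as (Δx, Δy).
(-0.9, -0.3)

The pink triangle was at (12.7, 9.4) in frame 1 and (11.8, 9.1) in frame 2.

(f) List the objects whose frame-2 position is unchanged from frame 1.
the orange pentagon, the brown pentagon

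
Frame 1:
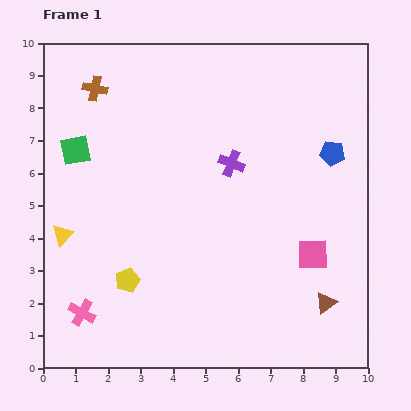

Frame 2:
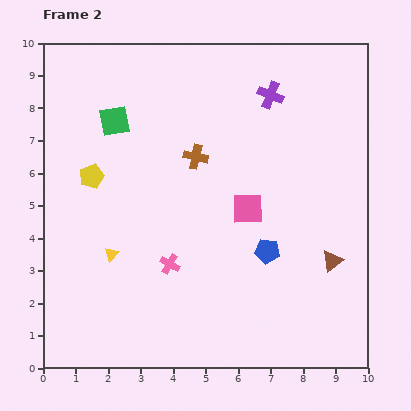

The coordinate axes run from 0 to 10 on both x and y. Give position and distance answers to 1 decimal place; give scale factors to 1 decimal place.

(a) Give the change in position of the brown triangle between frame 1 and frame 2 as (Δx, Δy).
(0.2, 1.3)

The brown triangle was at (8.7, 2.0) in frame 1 and (8.9, 3.3) in frame 2.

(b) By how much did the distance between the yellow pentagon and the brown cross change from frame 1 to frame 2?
-2.7

Distance in frame 1: 6.0. Distance in frame 2: 3.3.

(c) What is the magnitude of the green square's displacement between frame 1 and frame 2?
1.5

The green square moved from (1.0, 6.7) to (2.2, 7.6), a distance of √(1.2² + 0.9²) ≈ 1.5.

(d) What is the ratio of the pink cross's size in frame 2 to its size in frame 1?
0.7×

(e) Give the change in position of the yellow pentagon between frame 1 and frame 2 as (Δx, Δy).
(-1.1, 3.2)

The yellow pentagon was at (2.6, 2.7) in frame 1 and (1.5, 5.9) in frame 2.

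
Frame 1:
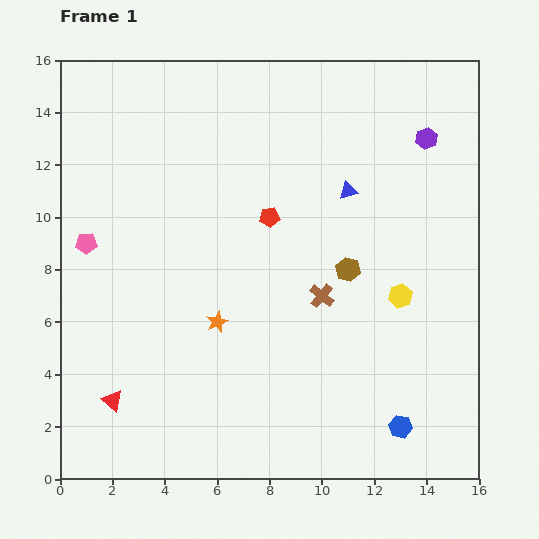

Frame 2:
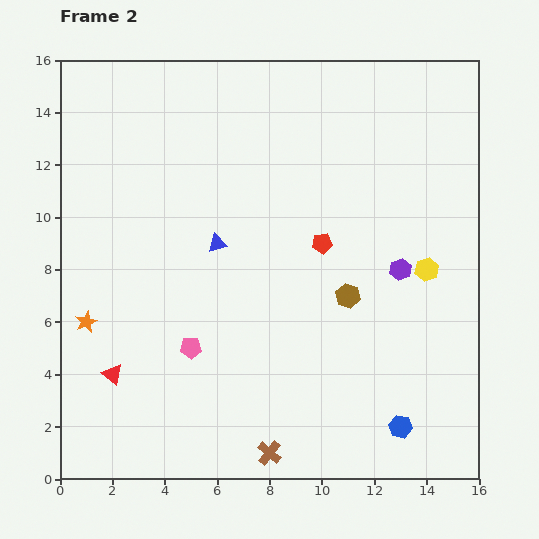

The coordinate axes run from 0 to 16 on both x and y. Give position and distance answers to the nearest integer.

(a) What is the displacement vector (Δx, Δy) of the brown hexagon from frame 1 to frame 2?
(0, -1)

The brown hexagon was at (11, 8) in frame 1 and (11, 7) in frame 2.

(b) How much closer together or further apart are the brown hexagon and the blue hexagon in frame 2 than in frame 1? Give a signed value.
-1

Distance in frame 1: 6. Distance in frame 2: 5.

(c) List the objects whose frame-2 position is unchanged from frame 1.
the blue hexagon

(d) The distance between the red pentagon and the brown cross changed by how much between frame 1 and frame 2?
+4

Distance in frame 1: 4. Distance in frame 2: 8.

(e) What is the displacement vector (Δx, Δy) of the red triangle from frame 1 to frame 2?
(0, 1)

The red triangle was at (2, 3) in frame 1 and (2, 4) in frame 2.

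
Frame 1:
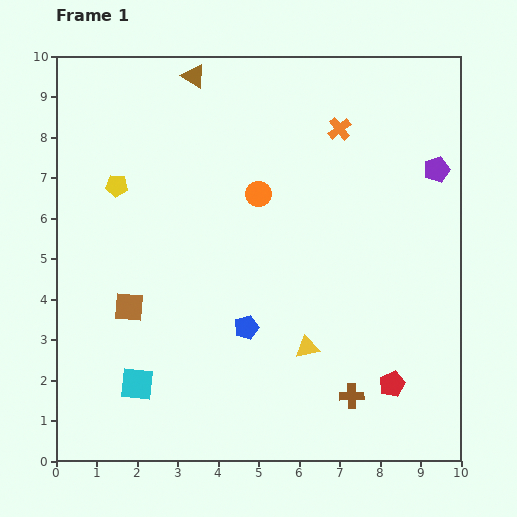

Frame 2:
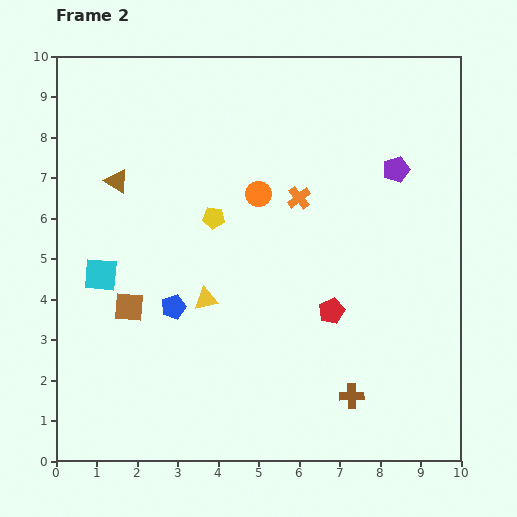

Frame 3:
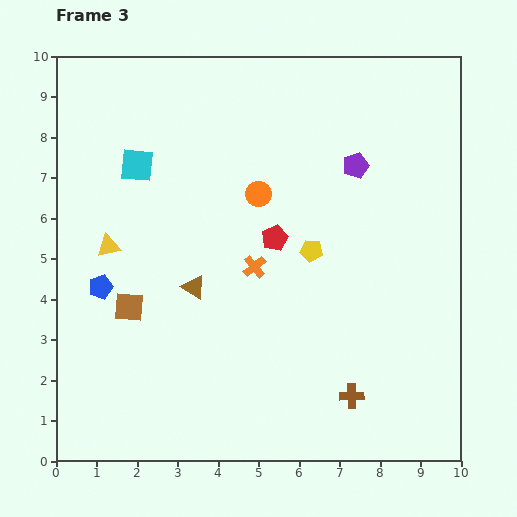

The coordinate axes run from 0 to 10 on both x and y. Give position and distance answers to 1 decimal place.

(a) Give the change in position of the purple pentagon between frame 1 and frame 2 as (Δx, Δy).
(-1.0, 0.0)

The purple pentagon was at (9.4, 7.2) in frame 1 and (8.4, 7.2) in frame 2.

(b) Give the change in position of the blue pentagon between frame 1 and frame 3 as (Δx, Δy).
(-3.6, 1.0)

The blue pentagon was at (4.7, 3.3) in frame 1 and (1.1, 4.3) in frame 3.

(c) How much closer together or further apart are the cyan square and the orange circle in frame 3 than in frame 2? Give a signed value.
-1.3

Distance in frame 2: 4.4. Distance in frame 3: 3.1.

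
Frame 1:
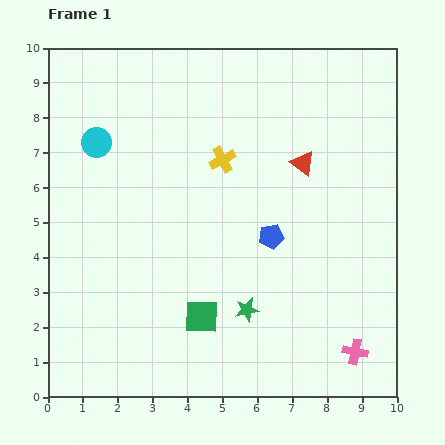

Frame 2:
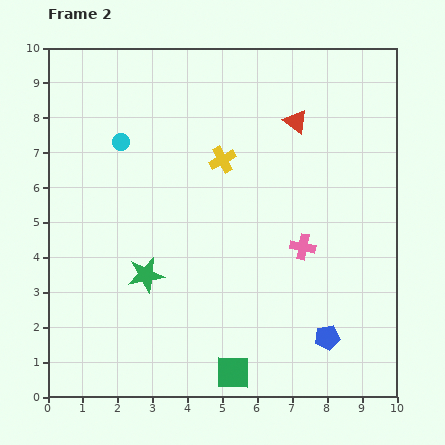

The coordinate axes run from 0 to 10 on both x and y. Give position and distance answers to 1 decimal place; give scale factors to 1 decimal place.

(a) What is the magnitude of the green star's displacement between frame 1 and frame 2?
3.1

The green star moved from (5.7, 2.5) to (2.8, 3.5), a distance of √(2.9² + 1.0²) ≈ 3.1.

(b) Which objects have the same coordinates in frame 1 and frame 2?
the yellow cross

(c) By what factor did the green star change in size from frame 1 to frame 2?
1.5×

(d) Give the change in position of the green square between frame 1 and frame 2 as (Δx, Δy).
(0.9, -1.6)

The green square was at (4.4, 2.3) in frame 1 and (5.3, 0.7) in frame 2.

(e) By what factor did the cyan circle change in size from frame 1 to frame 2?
0.6×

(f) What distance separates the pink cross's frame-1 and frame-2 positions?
3.4

The pink cross moved from (8.8, 1.3) to (7.3, 4.3), a distance of √(1.5² + 3.0²) ≈ 3.4.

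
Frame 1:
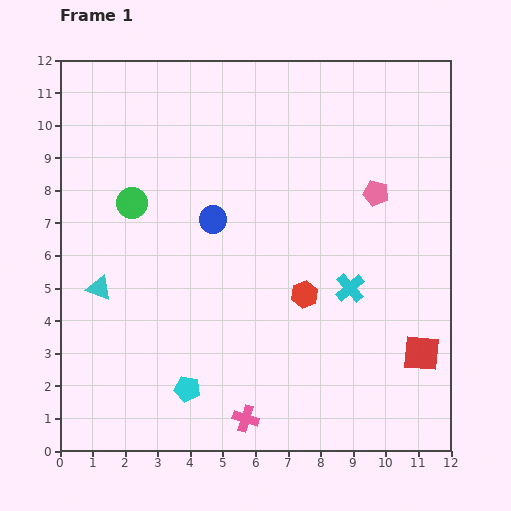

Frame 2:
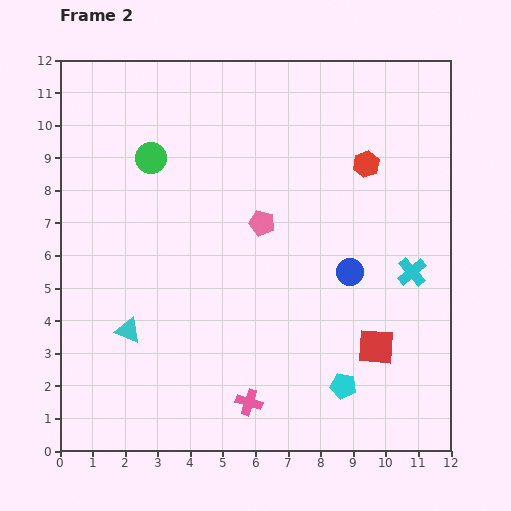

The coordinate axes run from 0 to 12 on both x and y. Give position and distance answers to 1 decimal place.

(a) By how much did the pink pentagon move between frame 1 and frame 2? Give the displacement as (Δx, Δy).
(-3.5, -0.9)

The pink pentagon was at (9.7, 7.9) in frame 1 and (6.2, 7.0) in frame 2.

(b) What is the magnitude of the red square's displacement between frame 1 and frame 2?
1.4

The red square moved from (11.1, 3.0) to (9.7, 3.2), a distance of √(1.4² + 0.2²) ≈ 1.4.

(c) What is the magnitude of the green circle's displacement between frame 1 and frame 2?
1.5

The green circle moved from (2.2, 7.6) to (2.8, 9.0), a distance of √(0.6² + 1.4²) ≈ 1.5.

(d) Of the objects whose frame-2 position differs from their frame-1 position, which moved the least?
the pink cross

(moved 0.5)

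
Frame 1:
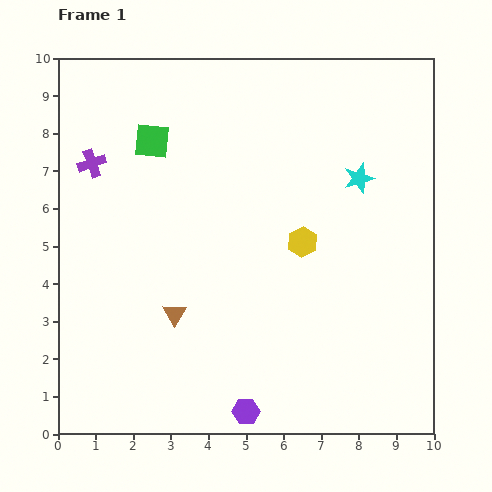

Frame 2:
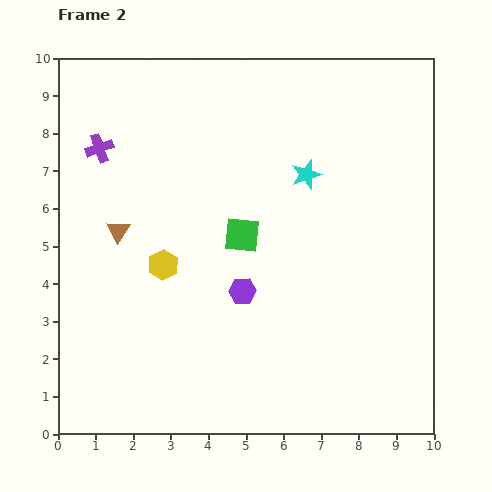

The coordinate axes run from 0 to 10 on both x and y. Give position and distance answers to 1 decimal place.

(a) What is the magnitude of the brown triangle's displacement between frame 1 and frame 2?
2.7

The brown triangle moved from (3.1, 3.2) to (1.6, 5.4), a distance of √(1.5² + 2.2²) ≈ 2.7.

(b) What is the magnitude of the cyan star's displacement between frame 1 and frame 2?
1.4

The cyan star moved from (8.0, 6.8) to (6.6, 6.9), a distance of √(1.4² + 0.1²) ≈ 1.4.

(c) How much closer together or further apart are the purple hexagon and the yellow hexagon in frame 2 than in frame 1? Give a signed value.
-2.5

Distance in frame 1: 4.7. Distance in frame 2: 2.2.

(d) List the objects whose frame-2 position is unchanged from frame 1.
none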